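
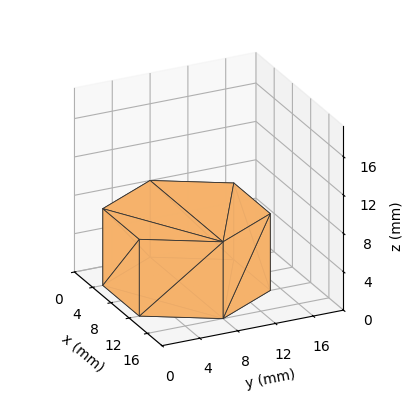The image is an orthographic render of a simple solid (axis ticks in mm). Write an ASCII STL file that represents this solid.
Reading the render: the shape is a regular 6-sided prism (a cylinder approximated with 6 flat sides), circumscribed radius ≈ 8 mm, height ≈ 8 mm (dimensions read to the nearest mm from the axis ticks). For the STL, each face is triangulated and given an outward normal.

solid part
  facet normal 0.0000 0.0000 -1.0000
    outer loop
      vertex 4.000 14.928 0.000
      vertex 12.000 14.928 0.000
      vertex 16.000 8.000 0.000
    endloop
  endfacet
  facet normal 0.0000 0.0000 -1.0000
    outer loop
      vertex 0.000 8.000 0.000
      vertex 4.000 14.928 0.000
      vertex 16.000 8.000 0.000
    endloop
  endfacet
  facet normal 0.0000 0.0000 -1.0000
    outer loop
      vertex 4.000 1.072 0.000
      vertex 0.000 8.000 0.000
      vertex 16.000 8.000 0.000
    endloop
  endfacet
  facet normal 0.0000 0.0000 -1.0000
    outer loop
      vertex 12.000 1.072 0.000
      vertex 4.000 1.072 0.000
      vertex 16.000 8.000 0.000
    endloop
  endfacet
  facet normal 0.0000 0.0000 1.0000
    outer loop
      vertex 16.000 8.000 8.000
      vertex 12.000 14.928 8.000
      vertex 4.000 14.928 8.000
    endloop
  endfacet
  facet normal 0.0000 0.0000 1.0000
    outer loop
      vertex 16.000 8.000 8.000
      vertex 4.000 14.928 8.000
      vertex 0.000 8.000 8.000
    endloop
  endfacet
  facet normal 0.0000 0.0000 1.0000
    outer loop
      vertex 16.000 8.000 8.000
      vertex 0.000 8.000 8.000
      vertex 4.000 1.072 8.000
    endloop
  endfacet
  facet normal 0.0000 0.0000 1.0000
    outer loop
      vertex 16.000 8.000 8.000
      vertex 4.000 1.072 8.000
      vertex 12.000 1.072 8.000
    endloop
  endfacet
  facet normal 0.8660 0.5000 0.0000
    outer loop
      vertex 16.000 8.000 0.000
      vertex 12.000 14.928 0.000
      vertex 12.000 14.928 8.000
    endloop
  endfacet
  facet normal 0.8660 0.5000 0.0000
    outer loop
      vertex 16.000 8.000 0.000
      vertex 12.000 14.928 8.000
      vertex 16.000 8.000 8.000
    endloop
  endfacet
  facet normal 0.0000 1.0000 0.0000
    outer loop
      vertex 12.000 14.928 0.000
      vertex 4.000 14.928 0.000
      vertex 4.000 14.928 8.000
    endloop
  endfacet
  facet normal 0.0000 1.0000 0.0000
    outer loop
      vertex 12.000 14.928 0.000
      vertex 4.000 14.928 8.000
      vertex 12.000 14.928 8.000
    endloop
  endfacet
  facet normal -0.8660 0.5000 0.0000
    outer loop
      vertex 4.000 14.928 0.000
      vertex 0.000 8.000 0.000
      vertex 0.000 8.000 8.000
    endloop
  endfacet
  facet normal -0.8660 0.5000 0.0000
    outer loop
      vertex 4.000 14.928 0.000
      vertex 0.000 8.000 8.000
      vertex 4.000 14.928 8.000
    endloop
  endfacet
  facet normal -0.8660 -0.5000 0.0000
    outer loop
      vertex 0.000 8.000 0.000
      vertex 4.000 1.072 0.000
      vertex 4.000 1.072 8.000
    endloop
  endfacet
  facet normal -0.8660 -0.5000 0.0000
    outer loop
      vertex 0.000 8.000 0.000
      vertex 4.000 1.072 8.000
      vertex 0.000 8.000 8.000
    endloop
  endfacet
  facet normal 0.0000 -1.0000 0.0000
    outer loop
      vertex 4.000 1.072 0.000
      vertex 12.000 1.072 0.000
      vertex 12.000 1.072 8.000
    endloop
  endfacet
  facet normal 0.0000 -1.0000 0.0000
    outer loop
      vertex 4.000 1.072 0.000
      vertex 12.000 1.072 8.000
      vertex 4.000 1.072 8.000
    endloop
  endfacet
  facet normal 0.8660 -0.5000 0.0000
    outer loop
      vertex 12.000 1.072 0.000
      vertex 16.000 8.000 0.000
      vertex 16.000 8.000 8.000
    endloop
  endfacet
  facet normal 0.8660 -0.5000 0.0000
    outer loop
      vertex 12.000 1.072 0.000
      vertex 16.000 8.000 8.000
      vertex 12.000 1.072 8.000
    endloop
  endfacet
endsolid part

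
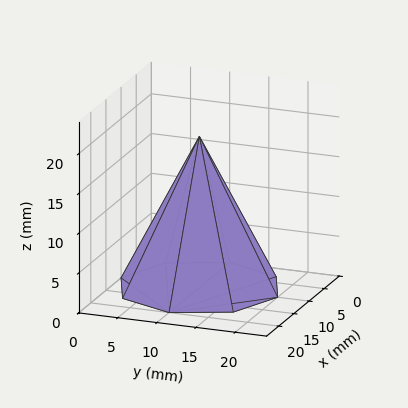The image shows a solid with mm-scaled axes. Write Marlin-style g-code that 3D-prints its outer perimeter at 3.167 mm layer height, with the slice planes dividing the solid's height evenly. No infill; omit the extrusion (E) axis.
Reading the render: the shape is a regular 8-sided pyramid, base circumscribed radius ≈ 10 mm, apex at z ≈ 19 mm (dimensions read to the nearest mm from the axis ticks). For the g-code, the solid's height is divided into equal slices at the stated Δz and each level perimeter traced with G1 moves after a G0 lift.

; perimeter-only toolpath
G21 ; units = mm
G90 ; absolute positioning
G28 ; home
; layer 1
G0 Z3.167
G0 X18.333 Y10.000
G1 X15.893 Y15.893
G1 X10.000 Y18.333
G1 X4.107 Y15.893
G1 X1.667 Y10.000
G1 X4.107 Y4.107
G1 X10.000 Y1.667
G1 X15.893 Y4.107
G1 X18.333 Y10.000
; layer 2
G0 Z6.333
G0 X16.667 Y10.000
G1 X14.714 Y14.714
G1 X10.000 Y16.667
G1 X5.286 Y14.714
G1 X3.333 Y10.000
G1 X5.286 Y5.286
G1 X10.000 Y3.333
G1 X14.714 Y5.286
G1 X16.667 Y10.000
; layer 3
G0 Z9.500
G0 X15.000 Y10.000
G1 X13.536 Y13.536
G1 X10.000 Y15.000
G1 X6.465 Y13.536
G1 X5.000 Y10.000
G1 X6.465 Y6.465
G1 X10.000 Y5.000
G1 X13.536 Y6.465
G1 X15.000 Y10.000
; layer 4
G0 Z12.667
G0 X13.333 Y10.000
G1 X12.357 Y12.357
G1 X10.000 Y13.333
G1 X7.643 Y12.357
G1 X6.667 Y10.000
G1 X7.643 Y7.643
G1 X10.000 Y6.667
G1 X12.357 Y7.643
G1 X13.333 Y10.000
; layer 5
G0 Z15.833
G0 X11.667 Y10.000
G1 X11.178 Y11.178
G1 X10.000 Y11.667
G1 X8.821 Y11.178
G1 X8.333 Y10.000
G1 X8.821 Y8.821
G1 X10.000 Y8.333
G1 X11.178 Y8.821
G1 X11.667 Y10.000
M2 ; end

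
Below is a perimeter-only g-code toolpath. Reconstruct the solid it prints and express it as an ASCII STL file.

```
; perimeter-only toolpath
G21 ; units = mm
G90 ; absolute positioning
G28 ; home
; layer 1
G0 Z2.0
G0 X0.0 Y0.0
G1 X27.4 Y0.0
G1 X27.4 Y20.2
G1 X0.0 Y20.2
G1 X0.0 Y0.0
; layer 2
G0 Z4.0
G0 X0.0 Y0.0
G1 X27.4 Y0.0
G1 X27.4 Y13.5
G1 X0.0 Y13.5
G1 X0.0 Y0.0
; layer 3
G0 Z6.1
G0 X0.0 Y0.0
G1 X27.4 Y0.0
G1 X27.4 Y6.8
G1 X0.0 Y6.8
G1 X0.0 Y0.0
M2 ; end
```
solid part
  facet normal 0.0000 0.0000 -1.0000
    outer loop
      vertex 27.4 27.0 0.0
      vertex 27.4 0.0 0.0
      vertex 0.0 0.0 0.0
    endloop
  endfacet
  facet normal 0.0000 0.0000 -1.0000
    outer loop
      vertex 0.0 27.0 0.0
      vertex 27.4 27.0 0.0
      vertex 0.0 0.0 0.0
    endloop
  endfacet
  facet normal 0.0000 -1.0000 0.0000
    outer loop
      vertex 0.0 0.0 0.0
      vertex 27.4 0.0 0.0
      vertex 27.4 0.0 8.1
    endloop
  endfacet
  facet normal 0.0000 -1.0000 0.0000
    outer loop
      vertex 0.0 0.0 0.0
      vertex 27.4 0.0 8.1
      vertex 0.0 0.0 8.1
    endloop
  endfacet
  facet normal 0.0000 0.2873 0.9578
    outer loop
      vertex 0.0 0.0 8.1
      vertex 27.4 0.0 8.1
      vertex 27.4 27.0 0.0
    endloop
  endfacet
  facet normal 0.0000 0.2873 0.9578
    outer loop
      vertex 0.0 0.0 8.1
      vertex 27.4 27.0 0.0
      vertex 0.0 27.0 0.0
    endloop
  endfacet
  facet normal -1.0000 0.0000 0.0000
    outer loop
      vertex 0.0 0.0 8.1
      vertex 0.0 27.0 0.0
      vertex 0.0 0.0 0.0
    endloop
  endfacet
  facet normal 1.0000 0.0000 0.0000
    outer loop
      vertex 27.4 0.0 0.0
      vertex 27.4 27.0 0.0
      vertex 27.4 0.0 8.1
    endloop
  endfacet
endsolid part

The G0 Z moves step by Δz≈2.0 mm. The G1 loops shrink linearly with z, so the solid tapers from its base footprint up to z≈8.1. Closing with a flat bottom cap and the tapered top and triangulating gives 8 facets — a wedge (ramp): 27.4 × 27 mm base, rising to 8.1 mm along the y=0 edge and sloping linearly to z=0 at y=27.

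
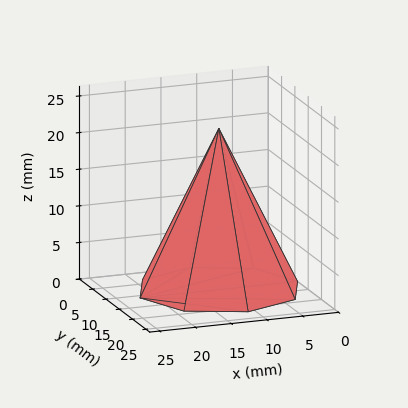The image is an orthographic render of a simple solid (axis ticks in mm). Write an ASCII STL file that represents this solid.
Reading the render: the shape is a regular 8-sided pyramid, base circumscribed radius ≈ 11 mm, apex at z ≈ 22 mm (dimensions read to the nearest mm from the axis ticks). For the STL, each face is triangulated and given an outward normal.

solid part
  facet normal 0.0000 0.0000 -1.0000
    outer loop
      vertex 11.000 22.000 0.000
      vertex 18.778 18.778 0.000
      vertex 22.000 11.000 0.000
    endloop
  endfacet
  facet normal 0.0000 0.0000 -1.0000
    outer loop
      vertex 3.222 18.778 0.000
      vertex 11.000 22.000 0.000
      vertex 22.000 11.000 0.000
    endloop
  endfacet
  facet normal 0.0000 0.0000 -1.0000
    outer loop
      vertex 0.000 11.000 0.000
      vertex 3.222 18.778 0.000
      vertex 22.000 11.000 0.000
    endloop
  endfacet
  facet normal 0.0000 0.0000 -1.0000
    outer loop
      vertex 3.222 3.222 0.000
      vertex 0.000 11.000 0.000
      vertex 22.000 11.000 0.000
    endloop
  endfacet
  facet normal 0.0000 0.0000 -1.0000
    outer loop
      vertex 11.000 0.000 0.000
      vertex 3.222 3.222 0.000
      vertex 22.000 11.000 0.000
    endloop
  endfacet
  facet normal 0.0000 0.0000 -1.0000
    outer loop
      vertex 18.778 3.222 0.000
      vertex 11.000 0.000 0.000
      vertex 22.000 11.000 0.000
    endloop
  endfacet
  facet normal 0.8387 0.3474 0.4194
    outer loop
      vertex 22.000 11.000 0.000
      vertex 18.778 18.778 0.000
      vertex 11.000 11.000 22.000
    endloop
  endfacet
  facet normal 0.3474 0.8387 0.4194
    outer loop
      vertex 18.778 18.778 0.000
      vertex 11.000 22.000 0.000
      vertex 11.000 11.000 22.000
    endloop
  endfacet
  facet normal -0.3474 0.8387 0.4194
    outer loop
      vertex 11.000 22.000 0.000
      vertex 3.222 18.778 0.000
      vertex 11.000 11.000 22.000
    endloop
  endfacet
  facet normal -0.8387 0.3474 0.4194
    outer loop
      vertex 3.222 18.778 0.000
      vertex 0.000 11.000 0.000
      vertex 11.000 11.000 22.000
    endloop
  endfacet
  facet normal -0.8387 -0.3474 0.4194
    outer loop
      vertex 0.000 11.000 0.000
      vertex 3.222 3.222 0.000
      vertex 11.000 11.000 22.000
    endloop
  endfacet
  facet normal -0.3474 -0.8387 0.4194
    outer loop
      vertex 3.222 3.222 0.000
      vertex 11.000 0.000 0.000
      vertex 11.000 11.000 22.000
    endloop
  endfacet
  facet normal 0.3474 -0.8387 0.4194
    outer loop
      vertex 11.000 0.000 0.000
      vertex 18.778 3.222 0.000
      vertex 11.000 11.000 22.000
    endloop
  endfacet
  facet normal 0.8387 -0.3474 0.4194
    outer loop
      vertex 18.778 3.222 0.000
      vertex 22.000 11.000 0.000
      vertex 11.000 11.000 22.000
    endloop
  endfacet
endsolid part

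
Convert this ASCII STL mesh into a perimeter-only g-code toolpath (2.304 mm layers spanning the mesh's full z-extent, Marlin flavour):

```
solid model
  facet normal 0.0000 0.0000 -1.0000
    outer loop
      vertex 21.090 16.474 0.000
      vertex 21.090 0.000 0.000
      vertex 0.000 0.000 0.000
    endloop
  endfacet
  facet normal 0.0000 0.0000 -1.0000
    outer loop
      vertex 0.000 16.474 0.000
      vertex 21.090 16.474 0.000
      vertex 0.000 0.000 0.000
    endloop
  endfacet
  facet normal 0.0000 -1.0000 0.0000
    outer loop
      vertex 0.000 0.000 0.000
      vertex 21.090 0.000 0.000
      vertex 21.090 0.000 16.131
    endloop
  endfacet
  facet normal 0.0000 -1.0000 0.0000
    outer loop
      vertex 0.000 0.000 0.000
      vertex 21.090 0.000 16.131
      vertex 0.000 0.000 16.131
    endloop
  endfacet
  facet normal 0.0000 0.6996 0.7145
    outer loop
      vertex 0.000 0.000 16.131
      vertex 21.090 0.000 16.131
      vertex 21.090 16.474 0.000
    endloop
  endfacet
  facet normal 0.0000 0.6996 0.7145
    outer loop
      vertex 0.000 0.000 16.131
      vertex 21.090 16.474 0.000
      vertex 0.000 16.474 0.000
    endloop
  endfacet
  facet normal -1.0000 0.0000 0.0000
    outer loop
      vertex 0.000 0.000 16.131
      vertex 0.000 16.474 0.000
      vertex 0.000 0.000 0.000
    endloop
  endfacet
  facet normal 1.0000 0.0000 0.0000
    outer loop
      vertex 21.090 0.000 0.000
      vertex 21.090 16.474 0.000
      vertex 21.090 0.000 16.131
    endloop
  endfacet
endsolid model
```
; perimeter-only toolpath
G21 ; units = mm
G90 ; absolute positioning
G28 ; home
; layer 1
G0 Z2.304
G0 X0.000 Y0.000
G1 X21.090 Y0.000
G1 X21.090 Y14.121
G1 X0.000 Y14.121
G1 X0.000 Y0.000
; layer 2
G0 Z4.609
G0 X0.000 Y0.000
G1 X21.090 Y0.000
G1 X21.090 Y11.767
G1 X0.000 Y11.767
G1 X0.000 Y0.000
; layer 3
G0 Z6.913
G0 X0.000 Y0.000
G1 X21.090 Y0.000
G1 X21.090 Y9.414
G1 X0.000 Y9.414
G1 X0.000 Y0.000
; layer 4
G0 Z9.218
G0 X0.000 Y0.000
G1 X21.090 Y0.000
G1 X21.090 Y7.060
G1 X0.000 Y7.060
G1 X0.000 Y0.000
; layer 5
G0 Z11.522
G0 X0.000 Y0.000
G1 X21.090 Y0.000
G1 X21.090 Y4.707
G1 X0.000 Y4.707
G1 X0.000 Y0.000
; layer 6
G0 Z13.827
G0 X0.000 Y0.000
G1 X21.090 Y0.000
G1 X21.090 Y2.353
G1 X0.000 Y2.353
G1 X0.000 Y0.000
M2 ; end

The solid is a wedge (ramp): 21.1 × 16.5 mm base, rising to 16.1 mm along the y=0 edge and sloping linearly to z=0 at y=16.5. Slicing at Δz = 2.304 mm — 7 equal slices spanning the solid's height, so layer i sits at z = i·h/7 — gives 6 non-empty perimeters. Each is a 4-segment closed polygon; G0 lifts to the layer z and rapids to the start vertex, then G1 traces the edges. The cross-section shrinks linearly with z (the slice at the apex is degenerate and omitted).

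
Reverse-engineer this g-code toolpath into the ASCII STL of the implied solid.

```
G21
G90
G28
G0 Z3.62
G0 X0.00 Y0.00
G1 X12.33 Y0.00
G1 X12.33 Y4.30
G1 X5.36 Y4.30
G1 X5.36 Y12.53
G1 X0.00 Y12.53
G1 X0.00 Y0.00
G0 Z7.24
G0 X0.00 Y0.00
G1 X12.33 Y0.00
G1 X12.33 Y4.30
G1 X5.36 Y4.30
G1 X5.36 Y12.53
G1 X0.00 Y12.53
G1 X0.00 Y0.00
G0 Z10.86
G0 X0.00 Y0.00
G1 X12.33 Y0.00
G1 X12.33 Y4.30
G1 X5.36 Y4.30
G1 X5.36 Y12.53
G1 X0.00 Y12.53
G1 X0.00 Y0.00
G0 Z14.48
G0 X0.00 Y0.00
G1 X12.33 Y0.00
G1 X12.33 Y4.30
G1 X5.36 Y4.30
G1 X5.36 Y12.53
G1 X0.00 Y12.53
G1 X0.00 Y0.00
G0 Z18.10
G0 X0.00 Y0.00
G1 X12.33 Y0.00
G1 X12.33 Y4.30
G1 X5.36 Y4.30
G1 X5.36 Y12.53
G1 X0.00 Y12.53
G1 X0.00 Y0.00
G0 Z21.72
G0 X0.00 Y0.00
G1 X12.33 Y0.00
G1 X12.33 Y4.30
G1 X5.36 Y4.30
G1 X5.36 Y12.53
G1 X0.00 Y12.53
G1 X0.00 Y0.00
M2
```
solid part
  facet normal 0.0000 0.0000 -1.0000
    outer loop
      vertex 12.33 4.30 0.00
      vertex 12.33 0.00 0.00
      vertex 0.00 0.00 0.00
    endloop
  endfacet
  facet normal 0.0000 0.0000 -1.0000
    outer loop
      vertex 5.36 4.30 0.00
      vertex 12.33 4.30 0.00
      vertex 0.00 0.00 0.00
    endloop
  endfacet
  facet normal 0.0000 0.0000 -1.0000
    outer loop
      vertex 5.36 12.53 0.00
      vertex 5.36 4.30 0.00
      vertex 0.00 0.00 0.00
    endloop
  endfacet
  facet normal 0.0000 0.0000 -1.0000
    outer loop
      vertex 0.00 12.53 0.00
      vertex 5.36 12.53 0.00
      vertex 0.00 0.00 0.00
    endloop
  endfacet
  facet normal 0.0000 0.0000 1.0000
    outer loop
      vertex 0.00 0.00 21.72
      vertex 12.33 0.00 21.72
      vertex 12.33 4.30 21.72
    endloop
  endfacet
  facet normal 0.0000 0.0000 1.0000
    outer loop
      vertex 0.00 0.00 21.72
      vertex 12.33 4.30 21.72
      vertex 5.36 4.30 21.72
    endloop
  endfacet
  facet normal 0.0000 0.0000 1.0000
    outer loop
      vertex 0.00 0.00 21.72
      vertex 5.36 4.30 21.72
      vertex 5.36 12.53 21.72
    endloop
  endfacet
  facet normal 0.0000 0.0000 1.0000
    outer loop
      vertex 0.00 0.00 21.72
      vertex 5.36 12.53 21.72
      vertex 0.00 12.53 21.72
    endloop
  endfacet
  facet normal 0.0000 -1.0000 0.0000
    outer loop
      vertex 0.00 0.00 0.00
      vertex 12.33 0.00 0.00
      vertex 12.33 0.00 21.72
    endloop
  endfacet
  facet normal 0.0000 -1.0000 0.0000
    outer loop
      vertex 0.00 0.00 0.00
      vertex 12.33 0.00 21.72
      vertex 0.00 0.00 21.72
    endloop
  endfacet
  facet normal 1.0000 0.0000 0.0000
    outer loop
      vertex 12.33 0.00 0.00
      vertex 12.33 4.30 0.00
      vertex 12.33 4.30 21.72
    endloop
  endfacet
  facet normal 1.0000 0.0000 0.0000
    outer loop
      vertex 12.33 0.00 0.00
      vertex 12.33 4.30 21.72
      vertex 12.33 0.00 21.72
    endloop
  endfacet
  facet normal 0.0000 1.0000 0.0000
    outer loop
      vertex 12.33 4.30 0.00
      vertex 5.36 4.30 0.00
      vertex 5.36 4.30 21.72
    endloop
  endfacet
  facet normal 0.0000 1.0000 0.0000
    outer loop
      vertex 12.33 4.30 0.00
      vertex 5.36 4.30 21.72
      vertex 12.33 4.30 21.72
    endloop
  endfacet
  facet normal 1.0000 0.0000 0.0000
    outer loop
      vertex 5.36 4.30 0.00
      vertex 5.36 12.53 0.00
      vertex 5.36 12.53 21.72
    endloop
  endfacet
  facet normal 1.0000 0.0000 0.0000
    outer loop
      vertex 5.36 4.30 0.00
      vertex 5.36 12.53 21.72
      vertex 5.36 4.30 21.72
    endloop
  endfacet
  facet normal 0.0000 1.0000 0.0000
    outer loop
      vertex 5.36 12.53 0.00
      vertex 0.00 12.53 0.00
      vertex 0.00 12.53 21.72
    endloop
  endfacet
  facet normal 0.0000 1.0000 0.0000
    outer loop
      vertex 5.36 12.53 0.00
      vertex 0.00 12.53 21.72
      vertex 5.36 12.53 21.72
    endloop
  endfacet
  facet normal -1.0000 0.0000 0.0000
    outer loop
      vertex 0.00 12.53 0.00
      vertex 0.00 0.00 0.00
      vertex 0.00 0.00 21.72
    endloop
  endfacet
  facet normal -1.0000 0.0000 0.0000
    outer loop
      vertex 0.00 12.53 0.00
      vertex 0.00 0.00 21.72
      vertex 0.00 12.53 21.72
    endloop
  endfacet
endsolid part

The G0 Z moves step by Δz≈3.62 mm. Every layer's G1 loop is the same polygon, so the solid is a straight extrusion of it from z=0 to z≈21.7. Closing with flat bottom and top caps and triangulating gives 20 facets — an L-shaped prism: outer 12.3 × 12.5 mm, arm thicknesses ≈ 4.3 mm (horizontal) and 5.36 mm (vertical), extruded 21.7 mm in z.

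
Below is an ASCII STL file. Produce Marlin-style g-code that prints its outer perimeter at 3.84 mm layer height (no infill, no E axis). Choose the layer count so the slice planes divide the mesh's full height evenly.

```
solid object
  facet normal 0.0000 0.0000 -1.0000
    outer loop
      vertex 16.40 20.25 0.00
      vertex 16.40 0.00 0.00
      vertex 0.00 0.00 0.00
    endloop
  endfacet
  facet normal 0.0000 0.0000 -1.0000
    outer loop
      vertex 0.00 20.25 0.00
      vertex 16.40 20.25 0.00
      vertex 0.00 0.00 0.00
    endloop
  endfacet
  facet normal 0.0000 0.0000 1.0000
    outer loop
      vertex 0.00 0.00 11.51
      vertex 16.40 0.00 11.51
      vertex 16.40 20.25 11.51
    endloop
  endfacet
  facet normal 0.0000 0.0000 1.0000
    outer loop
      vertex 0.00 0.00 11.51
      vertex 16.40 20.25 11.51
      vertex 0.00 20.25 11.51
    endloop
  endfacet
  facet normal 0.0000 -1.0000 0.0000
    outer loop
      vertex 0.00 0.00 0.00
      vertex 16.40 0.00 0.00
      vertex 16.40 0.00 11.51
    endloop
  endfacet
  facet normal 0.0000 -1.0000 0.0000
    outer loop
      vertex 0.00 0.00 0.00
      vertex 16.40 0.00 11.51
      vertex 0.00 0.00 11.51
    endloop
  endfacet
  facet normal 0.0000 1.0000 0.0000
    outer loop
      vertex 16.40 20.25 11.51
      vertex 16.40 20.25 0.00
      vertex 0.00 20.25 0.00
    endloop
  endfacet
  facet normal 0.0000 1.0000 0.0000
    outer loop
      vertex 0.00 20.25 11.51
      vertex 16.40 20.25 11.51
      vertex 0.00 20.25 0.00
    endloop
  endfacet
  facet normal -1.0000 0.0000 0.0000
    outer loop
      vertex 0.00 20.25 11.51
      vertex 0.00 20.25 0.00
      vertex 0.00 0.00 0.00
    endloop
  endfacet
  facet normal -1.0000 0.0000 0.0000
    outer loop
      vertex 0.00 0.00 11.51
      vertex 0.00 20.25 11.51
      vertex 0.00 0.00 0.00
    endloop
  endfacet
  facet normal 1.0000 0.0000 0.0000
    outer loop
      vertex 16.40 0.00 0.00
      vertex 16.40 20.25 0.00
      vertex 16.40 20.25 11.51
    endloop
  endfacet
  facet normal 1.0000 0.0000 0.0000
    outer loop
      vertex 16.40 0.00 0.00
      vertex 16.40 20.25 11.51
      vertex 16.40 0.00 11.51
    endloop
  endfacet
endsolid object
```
; perimeter-only toolpath
G21 ; units = mm
G90 ; absolute positioning
G28 ; home
; layer 1
G0 Z3.84
G0 X0.00 Y0.00
G1 X16.40 Y0.00
G1 X16.40 Y20.25
G1 X0.00 Y20.25
G1 X0.00 Y0.00
; layer 2
G0 Z7.67
G0 X0.00 Y0.00
G1 X16.40 Y0.00
G1 X16.40 Y20.25
G1 X0.00 Y20.25
G1 X0.00 Y0.00
; layer 3
G0 Z11.51
G0 X0.00 Y0.00
G1 X16.40 Y0.00
G1 X16.40 Y20.25
G1 X0.00 Y20.25
G1 X0.00 Y0.00
M2 ; end

The solid is a rectangular box, roughly 16.4 × 20.2 mm footprint and 11.5 mm tall. Slicing at Δz = 3.84 mm — 3 equal slices spanning the solid's height, so layer i sits at z = i·h/3 — gives 3 non-empty perimeters. Each is a 4-segment closed polygon; G0 lifts to the layer z and rapids to the start vertex, then G1 traces the edges.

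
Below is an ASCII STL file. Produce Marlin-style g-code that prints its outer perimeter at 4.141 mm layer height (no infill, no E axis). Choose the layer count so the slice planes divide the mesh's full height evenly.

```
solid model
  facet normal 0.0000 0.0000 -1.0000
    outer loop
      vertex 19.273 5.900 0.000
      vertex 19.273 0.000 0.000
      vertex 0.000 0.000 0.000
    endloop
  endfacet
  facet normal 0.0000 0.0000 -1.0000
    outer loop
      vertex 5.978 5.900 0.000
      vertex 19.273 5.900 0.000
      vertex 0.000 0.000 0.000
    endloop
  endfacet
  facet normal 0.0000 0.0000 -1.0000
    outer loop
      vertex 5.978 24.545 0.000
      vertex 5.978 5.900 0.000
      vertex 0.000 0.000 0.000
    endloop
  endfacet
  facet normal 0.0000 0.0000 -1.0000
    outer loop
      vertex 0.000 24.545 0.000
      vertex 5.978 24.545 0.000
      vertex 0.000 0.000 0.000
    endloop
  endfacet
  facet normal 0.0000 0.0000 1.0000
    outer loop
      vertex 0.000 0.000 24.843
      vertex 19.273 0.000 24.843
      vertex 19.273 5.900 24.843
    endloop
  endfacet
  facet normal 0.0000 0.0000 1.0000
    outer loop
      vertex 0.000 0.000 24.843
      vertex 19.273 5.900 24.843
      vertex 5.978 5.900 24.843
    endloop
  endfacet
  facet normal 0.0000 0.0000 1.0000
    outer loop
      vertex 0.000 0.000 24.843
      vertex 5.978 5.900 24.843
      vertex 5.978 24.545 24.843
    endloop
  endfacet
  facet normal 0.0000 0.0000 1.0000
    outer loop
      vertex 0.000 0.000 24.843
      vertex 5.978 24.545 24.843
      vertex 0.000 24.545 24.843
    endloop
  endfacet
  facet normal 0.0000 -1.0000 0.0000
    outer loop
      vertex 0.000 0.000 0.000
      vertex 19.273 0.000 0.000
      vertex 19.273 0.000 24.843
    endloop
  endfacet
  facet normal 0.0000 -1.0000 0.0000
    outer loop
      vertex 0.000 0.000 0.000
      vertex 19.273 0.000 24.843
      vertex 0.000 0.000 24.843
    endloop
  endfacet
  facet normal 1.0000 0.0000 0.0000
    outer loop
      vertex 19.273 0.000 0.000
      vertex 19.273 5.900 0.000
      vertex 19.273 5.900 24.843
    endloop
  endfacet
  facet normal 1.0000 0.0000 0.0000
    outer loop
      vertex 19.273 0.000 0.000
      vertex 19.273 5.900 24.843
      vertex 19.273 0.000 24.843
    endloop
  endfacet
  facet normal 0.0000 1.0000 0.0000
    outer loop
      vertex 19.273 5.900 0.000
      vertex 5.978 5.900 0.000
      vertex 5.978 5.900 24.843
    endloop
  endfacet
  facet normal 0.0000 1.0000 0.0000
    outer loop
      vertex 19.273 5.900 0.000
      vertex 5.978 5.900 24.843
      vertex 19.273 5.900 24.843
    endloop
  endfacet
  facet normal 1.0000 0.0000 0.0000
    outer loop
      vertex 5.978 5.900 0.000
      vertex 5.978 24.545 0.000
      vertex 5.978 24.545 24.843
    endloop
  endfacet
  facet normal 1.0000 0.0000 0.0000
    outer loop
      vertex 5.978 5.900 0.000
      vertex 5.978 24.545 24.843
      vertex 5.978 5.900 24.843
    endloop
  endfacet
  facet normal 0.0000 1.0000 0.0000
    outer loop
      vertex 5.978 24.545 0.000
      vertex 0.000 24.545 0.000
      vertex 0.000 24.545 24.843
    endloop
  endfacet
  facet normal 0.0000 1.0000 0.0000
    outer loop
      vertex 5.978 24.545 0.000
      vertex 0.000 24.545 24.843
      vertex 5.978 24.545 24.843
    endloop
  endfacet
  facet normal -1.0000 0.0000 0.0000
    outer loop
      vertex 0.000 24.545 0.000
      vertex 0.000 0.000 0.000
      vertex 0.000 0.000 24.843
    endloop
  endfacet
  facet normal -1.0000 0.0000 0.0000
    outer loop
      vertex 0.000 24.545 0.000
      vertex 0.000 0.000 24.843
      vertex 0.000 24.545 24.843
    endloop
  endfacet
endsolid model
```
; perimeter-only toolpath
G21 ; units = mm
G90 ; absolute positioning
G28 ; home
; layer 1
G0 Z4.141
G0 X0.000 Y0.000
G1 X19.273 Y0.000
G1 X19.273 Y5.900
G1 X5.978 Y5.900
G1 X5.978 Y24.545
G1 X0.000 Y24.545
G1 X0.000 Y0.000
; layer 2
G0 Z8.281
G0 X0.000 Y0.000
G1 X19.273 Y0.000
G1 X19.273 Y5.900
G1 X5.978 Y5.900
G1 X5.978 Y24.545
G1 X0.000 Y24.545
G1 X0.000 Y0.000
; layer 3
G0 Z12.422
G0 X0.000 Y0.000
G1 X19.273 Y0.000
G1 X19.273 Y5.900
G1 X5.978 Y5.900
G1 X5.978 Y24.545
G1 X0.000 Y24.545
G1 X0.000 Y0.000
; layer 4
G0 Z16.562
G0 X0.000 Y0.000
G1 X19.273 Y0.000
G1 X19.273 Y5.900
G1 X5.978 Y5.900
G1 X5.978 Y24.545
G1 X0.000 Y24.545
G1 X0.000 Y0.000
; layer 5
G0 Z20.703
G0 X0.000 Y0.000
G1 X19.273 Y0.000
G1 X19.273 Y5.900
G1 X5.978 Y5.900
G1 X5.978 Y24.545
G1 X0.000 Y24.545
G1 X0.000 Y0.000
; layer 6
G0 Z24.843
G0 X0.000 Y0.000
G1 X19.273 Y0.000
G1 X19.273 Y5.900
G1 X5.978 Y5.900
G1 X5.978 Y24.545
G1 X0.000 Y24.545
G1 X0.000 Y0.000
M2 ; end

The solid is an L-shaped prism: outer 19.3 × 24.5 mm, arm thicknesses ≈ 5.9 mm (horizontal) and 5.98 mm (vertical), extruded 24.8 mm in z. Slicing at Δz = 4.141 mm — 6 equal slices spanning the solid's height, so layer i sits at z = i·h/6 — gives 6 non-empty perimeters. Each is a 6-segment closed polygon; G0 lifts to the layer z and rapids to the start vertex, then G1 traces the edges.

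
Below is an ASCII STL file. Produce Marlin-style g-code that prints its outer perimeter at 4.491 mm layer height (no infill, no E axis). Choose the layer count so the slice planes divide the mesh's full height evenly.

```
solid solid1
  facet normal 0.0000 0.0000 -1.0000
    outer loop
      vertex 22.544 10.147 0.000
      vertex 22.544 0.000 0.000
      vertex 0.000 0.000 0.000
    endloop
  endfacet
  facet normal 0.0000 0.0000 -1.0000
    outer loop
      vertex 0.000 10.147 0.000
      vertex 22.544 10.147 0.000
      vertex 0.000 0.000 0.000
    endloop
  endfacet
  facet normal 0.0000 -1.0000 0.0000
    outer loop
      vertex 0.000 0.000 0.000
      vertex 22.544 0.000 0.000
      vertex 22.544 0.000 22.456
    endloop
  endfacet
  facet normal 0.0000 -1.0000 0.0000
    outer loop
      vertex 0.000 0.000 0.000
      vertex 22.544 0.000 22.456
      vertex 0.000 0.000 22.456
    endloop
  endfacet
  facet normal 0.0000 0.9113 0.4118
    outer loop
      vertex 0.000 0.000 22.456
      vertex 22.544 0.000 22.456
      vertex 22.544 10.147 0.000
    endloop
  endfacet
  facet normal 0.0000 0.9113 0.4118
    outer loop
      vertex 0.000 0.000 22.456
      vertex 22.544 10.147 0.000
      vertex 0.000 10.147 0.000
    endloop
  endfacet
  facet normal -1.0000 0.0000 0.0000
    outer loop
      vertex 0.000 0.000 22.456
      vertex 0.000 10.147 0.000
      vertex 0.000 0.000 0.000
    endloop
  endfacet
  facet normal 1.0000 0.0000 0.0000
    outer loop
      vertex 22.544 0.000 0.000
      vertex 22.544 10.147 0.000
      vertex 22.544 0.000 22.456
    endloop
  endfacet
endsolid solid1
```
; perimeter-only toolpath
G21 ; units = mm
G90 ; absolute positioning
G28 ; home
; layer 1
G0 Z4.491
G0 X0.000 Y0.000
G1 X22.544 Y0.000
G1 X22.544 Y8.118
G1 X0.000 Y8.118
G1 X0.000 Y0.000
; layer 2
G0 Z8.982
G0 X0.000 Y0.000
G1 X22.544 Y0.000
G1 X22.544 Y6.088
G1 X0.000 Y6.088
G1 X0.000 Y0.000
; layer 3
G0 Z13.474
G0 X0.000 Y0.000
G1 X22.544 Y0.000
G1 X22.544 Y4.059
G1 X0.000 Y4.059
G1 X0.000 Y0.000
; layer 4
G0 Z17.965
G0 X0.000 Y0.000
G1 X22.544 Y0.000
G1 X22.544 Y2.029
G1 X0.000 Y2.029
G1 X0.000 Y0.000
M2 ; end

The solid is a wedge (ramp): 22.5 × 10.1 mm base, rising to 22.5 mm along the y=0 edge and sloping linearly to z=0 at y=10.1. Slicing at Δz = 4.491 mm — 5 equal slices spanning the solid's height, so layer i sits at z = i·h/5 — gives 4 non-empty perimeters. Each is a 4-segment closed polygon; G0 lifts to the layer z and rapids to the start vertex, then G1 traces the edges. The cross-section shrinks linearly with z (the slice at the apex is degenerate and omitted).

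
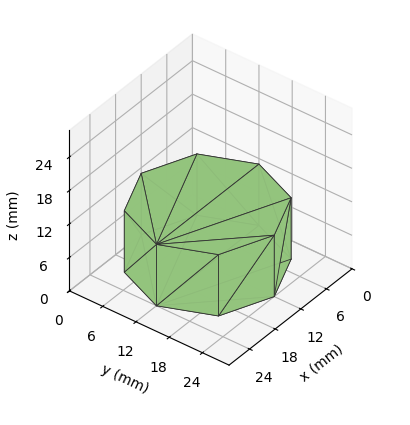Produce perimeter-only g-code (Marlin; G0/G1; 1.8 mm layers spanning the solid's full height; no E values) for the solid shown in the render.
Reading the render: the shape is a regular 8-sided prism (a cylinder approximated with 8 flat sides), circumscribed radius ≈ 12 mm, height ≈ 11 mm (dimensions read to the nearest mm from the axis ticks). For the g-code, the solid's height is divided into equal slices at the stated Δz and each level perimeter traced with G1 moves after a G0 lift.

; perimeter-only toolpath
G21 ; units = mm
G90 ; absolute positioning
G28 ; home
; layer 1
G0 Z1.8
G0 X24.0 Y12.0
G1 X20.5 Y20.5
G1 X12.0 Y24.0
G1 X3.5 Y20.5
G1 X0.0 Y12.0
G1 X3.5 Y3.5
G1 X12.0 Y0.0
G1 X20.5 Y3.5
G1 X24.0 Y12.0
; layer 2
G0 Z3.7
G0 X24.0 Y12.0
G1 X20.5 Y20.5
G1 X12.0 Y24.0
G1 X3.5 Y20.5
G1 X0.0 Y12.0
G1 X3.5 Y3.5
G1 X12.0 Y0.0
G1 X20.5 Y3.5
G1 X24.0 Y12.0
; layer 3
G0 Z5.5
G0 X24.0 Y12.0
G1 X20.5 Y20.5
G1 X12.0 Y24.0
G1 X3.5 Y20.5
G1 X0.0 Y12.0
G1 X3.5 Y3.5
G1 X12.0 Y0.0
G1 X20.5 Y3.5
G1 X24.0 Y12.0
; layer 4
G0 Z7.3
G0 X24.0 Y12.0
G1 X20.5 Y20.5
G1 X12.0 Y24.0
G1 X3.5 Y20.5
G1 X0.0 Y12.0
G1 X3.5 Y3.5
G1 X12.0 Y0.0
G1 X20.5 Y3.5
G1 X24.0 Y12.0
; layer 5
G0 Z9.2
G0 X24.0 Y12.0
G1 X20.5 Y20.5
G1 X12.0 Y24.0
G1 X3.5 Y20.5
G1 X0.0 Y12.0
G1 X3.5 Y3.5
G1 X12.0 Y0.0
G1 X20.5 Y3.5
G1 X24.0 Y12.0
; layer 6
G0 Z11.0
G0 X24.0 Y12.0
G1 X20.5 Y20.5
G1 X12.0 Y24.0
G1 X3.5 Y20.5
G1 X0.0 Y12.0
G1 X3.5 Y3.5
G1 X12.0 Y0.0
G1 X20.5 Y3.5
G1 X24.0 Y12.0
M2 ; end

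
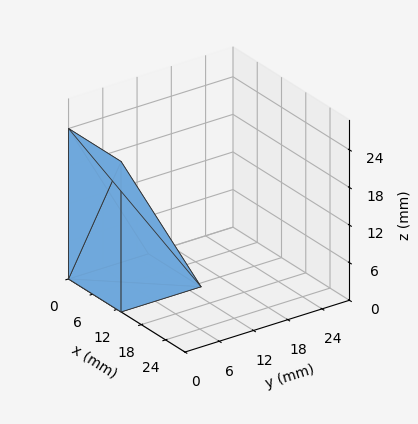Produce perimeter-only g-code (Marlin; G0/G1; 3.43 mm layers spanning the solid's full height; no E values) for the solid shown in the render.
Reading the render: the shape is a wedge (ramp): 13 × 14 mm base, rising to 24 mm along the y=0 edge and sloping linearly to z=0 at y=14 (dimensions read to the nearest mm from the axis ticks). For the g-code, the solid's height is divided into equal slices at the stated Δz and each level perimeter traced with G1 moves after a G0 lift.

; perimeter-only toolpath
G21 ; units = mm
G90 ; absolute positioning
G28 ; home
; layer 1
G0 Z3.43
G0 X0.00 Y0.00
G1 X13.00 Y0.00
G1 X13.00 Y12.00
G1 X0.00 Y12.00
G1 X0.00 Y0.00
; layer 2
G0 Z6.86
G0 X0.00 Y0.00
G1 X13.00 Y0.00
G1 X13.00 Y10.00
G1 X0.00 Y10.00
G1 X0.00 Y0.00
; layer 3
G0 Z10.29
G0 X0.00 Y0.00
G1 X13.00 Y0.00
G1 X13.00 Y8.00
G1 X0.00 Y8.00
G1 X0.00 Y0.00
; layer 4
G0 Z13.71
G0 X0.00 Y0.00
G1 X13.00 Y0.00
G1 X13.00 Y6.00
G1 X0.00 Y6.00
G1 X0.00 Y0.00
; layer 5
G0 Z17.14
G0 X0.00 Y0.00
G1 X13.00 Y0.00
G1 X13.00 Y4.00
G1 X0.00 Y4.00
G1 X0.00 Y0.00
; layer 6
G0 Z20.57
G0 X0.00 Y0.00
G1 X13.00 Y0.00
G1 X13.00 Y2.00
G1 X0.00 Y2.00
G1 X0.00 Y0.00
M2 ; end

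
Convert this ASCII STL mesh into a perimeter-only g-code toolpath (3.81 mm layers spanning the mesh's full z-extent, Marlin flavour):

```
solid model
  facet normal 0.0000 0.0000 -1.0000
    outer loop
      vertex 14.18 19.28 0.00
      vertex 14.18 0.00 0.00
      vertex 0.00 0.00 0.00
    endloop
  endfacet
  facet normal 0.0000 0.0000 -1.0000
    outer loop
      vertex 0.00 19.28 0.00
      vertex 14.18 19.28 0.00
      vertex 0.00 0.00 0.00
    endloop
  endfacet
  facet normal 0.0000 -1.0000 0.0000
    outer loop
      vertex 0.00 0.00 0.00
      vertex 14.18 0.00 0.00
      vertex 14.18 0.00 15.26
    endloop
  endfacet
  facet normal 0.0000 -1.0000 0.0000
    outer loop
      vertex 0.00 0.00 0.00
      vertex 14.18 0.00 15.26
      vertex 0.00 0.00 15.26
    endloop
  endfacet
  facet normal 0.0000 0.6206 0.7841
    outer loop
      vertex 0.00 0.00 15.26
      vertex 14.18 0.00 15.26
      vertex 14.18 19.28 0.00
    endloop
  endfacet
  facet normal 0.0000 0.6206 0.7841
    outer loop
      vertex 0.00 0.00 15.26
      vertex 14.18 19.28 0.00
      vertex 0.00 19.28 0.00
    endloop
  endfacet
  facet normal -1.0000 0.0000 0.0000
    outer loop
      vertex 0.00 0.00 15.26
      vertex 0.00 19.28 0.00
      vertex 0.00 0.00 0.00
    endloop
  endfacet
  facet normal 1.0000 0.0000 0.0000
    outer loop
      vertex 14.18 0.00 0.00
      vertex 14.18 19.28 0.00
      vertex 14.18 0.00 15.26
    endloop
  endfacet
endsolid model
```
; perimeter-only toolpath
G21 ; units = mm
G90 ; absolute positioning
G28 ; home
; layer 1
G0 Z3.81
G0 X0.00 Y0.00
G1 X14.18 Y0.00
G1 X14.18 Y14.46
G1 X0.00 Y14.46
G1 X0.00 Y0.00
; layer 2
G0 Z7.63
G0 X0.00 Y0.00
G1 X14.18 Y0.00
G1 X14.18 Y9.64
G1 X0.00 Y9.64
G1 X0.00 Y0.00
; layer 3
G0 Z11.45
G0 X0.00 Y0.00
G1 X14.18 Y0.00
G1 X14.18 Y4.82
G1 X0.00 Y4.82
G1 X0.00 Y0.00
M2 ; end

The solid is a wedge (ramp): 14.2 × 19.3 mm base, rising to 15.3 mm along the y=0 edge and sloping linearly to z=0 at y=19.3. Slicing at Δz = 3.81 mm — 4 equal slices spanning the solid's height, so layer i sits at z = i·h/4 — gives 3 non-empty perimeters. Each is a 4-segment closed polygon; G0 lifts to the layer z and rapids to the start vertex, then G1 traces the edges. The cross-section shrinks linearly with z (the slice at the apex is degenerate and omitted).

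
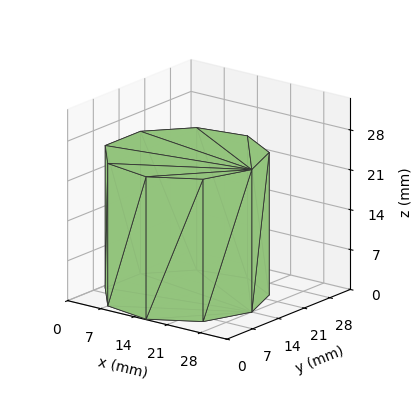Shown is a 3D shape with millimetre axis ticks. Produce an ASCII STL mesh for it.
Reading the render: the shape is a regular 9-sided prism (a cylinder approximated with 9 flat sides), circumscribed radius ≈ 14 mm, height ≈ 25 mm (dimensions read to the nearest mm from the axis ticks). For the STL, each face is triangulated and given an outward normal.

solid part
  facet normal 0.0000 0.0000 -1.0000
    outer loop
      vertex 16.4 27.8 0.0
      vertex 24.7 23.0 0.0
      vertex 28.0 14.0 0.0
    endloop
  endfacet
  facet normal 0.0000 0.0000 -1.0000
    outer loop
      vertex 7.0 26.1 0.0
      vertex 16.4 27.8 0.0
      vertex 28.0 14.0 0.0
    endloop
  endfacet
  facet normal 0.0000 0.0000 -1.0000
    outer loop
      vertex 0.8 18.8 0.0
      vertex 7.0 26.1 0.0
      vertex 28.0 14.0 0.0
    endloop
  endfacet
  facet normal 0.0000 0.0000 -1.0000
    outer loop
      vertex 0.8 9.2 0.0
      vertex 0.8 18.8 0.0
      vertex 28.0 14.0 0.0
    endloop
  endfacet
  facet normal 0.0000 0.0000 -1.0000
    outer loop
      vertex 7.0 1.9 0.0
      vertex 0.8 9.2 0.0
      vertex 28.0 14.0 0.0
    endloop
  endfacet
  facet normal 0.0000 0.0000 -1.0000
    outer loop
      vertex 16.4 0.2 0.0
      vertex 7.0 1.9 0.0
      vertex 28.0 14.0 0.0
    endloop
  endfacet
  facet normal 0.0000 0.0000 -1.0000
    outer loop
      vertex 24.7 5.0 0.0
      vertex 16.4 0.2 0.0
      vertex 28.0 14.0 0.0
    endloop
  endfacet
  facet normal 0.0000 0.0000 1.0000
    outer loop
      vertex 28.0 14.0 25.0
      vertex 24.7 23.0 25.0
      vertex 16.4 27.8 25.0
    endloop
  endfacet
  facet normal 0.0000 0.0000 1.0000
    outer loop
      vertex 28.0 14.0 25.0
      vertex 16.4 27.8 25.0
      vertex 7.0 26.1 25.0
    endloop
  endfacet
  facet normal 0.0000 0.0000 1.0000
    outer loop
      vertex 28.0 14.0 25.0
      vertex 7.0 26.1 25.0
      vertex 0.8 18.8 25.0
    endloop
  endfacet
  facet normal 0.0000 0.0000 1.0000
    outer loop
      vertex 28.0 14.0 25.0
      vertex 0.8 18.8 25.0
      vertex 0.8 9.2 25.0
    endloop
  endfacet
  facet normal 0.0000 0.0000 1.0000
    outer loop
      vertex 28.0 14.0 25.0
      vertex 0.8 9.2 25.0
      vertex 7.0 1.9 25.0
    endloop
  endfacet
  facet normal 0.0000 0.0000 1.0000
    outer loop
      vertex 28.0 14.0 25.0
      vertex 7.0 1.9 25.0
      vertex 16.4 0.2 25.0
    endloop
  endfacet
  facet normal 0.0000 0.0000 1.0000
    outer loop
      vertex 28.0 14.0 25.0
      vertex 16.4 0.2 25.0
      vertex 24.7 5.0 25.0
    endloop
  endfacet
  facet normal 0.9389 0.3443 0.0000
    outer loop
      vertex 28.0 14.0 0.0
      vertex 24.7 23.0 0.0
      vertex 24.7 23.0 25.0
    endloop
  endfacet
  facet normal 0.9389 0.3443 0.0000
    outer loop
      vertex 28.0 14.0 0.0
      vertex 24.7 23.0 25.0
      vertex 28.0 14.0 25.0
    endloop
  endfacet
  facet normal 0.5006 0.8657 0.0000
    outer loop
      vertex 24.7 23.0 0.0
      vertex 16.4 27.8 0.0
      vertex 16.4 27.8 25.0
    endloop
  endfacet
  facet normal 0.5006 0.8657 0.0000
    outer loop
      vertex 24.7 23.0 0.0
      vertex 16.4 27.8 25.0
      vertex 24.7 23.0 25.0
    endloop
  endfacet
  facet normal -0.1780 0.9840 0.0000
    outer loop
      vertex 16.4 27.8 0.0
      vertex 7.0 26.1 0.0
      vertex 7.0 26.1 25.0
    endloop
  endfacet
  facet normal -0.1780 0.9840 0.0000
    outer loop
      vertex 16.4 27.8 0.0
      vertex 7.0 26.1 25.0
      vertex 16.4 27.8 25.0
    endloop
  endfacet
  facet normal -0.7622 0.6473 0.0000
    outer loop
      vertex 7.0 26.1 0.0
      vertex 0.8 18.8 0.0
      vertex 0.8 18.8 25.0
    endloop
  endfacet
  facet normal -0.7622 0.6473 0.0000
    outer loop
      vertex 7.0 26.1 0.0
      vertex 0.8 18.8 25.0
      vertex 7.0 26.1 25.0
    endloop
  endfacet
  facet normal -1.0000 0.0000 0.0000
    outer loop
      vertex 0.8 18.8 0.0
      vertex 0.8 9.2 0.0
      vertex 0.8 9.2 25.0
    endloop
  endfacet
  facet normal -1.0000 0.0000 0.0000
    outer loop
      vertex 0.8 18.8 0.0
      vertex 0.8 9.2 25.0
      vertex 0.8 18.8 25.0
    endloop
  endfacet
  facet normal -0.7622 -0.6473 0.0000
    outer loop
      vertex 0.8 9.2 0.0
      vertex 7.0 1.9 0.0
      vertex 7.0 1.9 25.0
    endloop
  endfacet
  facet normal -0.7622 -0.6473 0.0000
    outer loop
      vertex 0.8 9.2 0.0
      vertex 7.0 1.9 25.0
      vertex 0.8 9.2 25.0
    endloop
  endfacet
  facet normal -0.1780 -0.9840 0.0000
    outer loop
      vertex 7.0 1.9 0.0
      vertex 16.4 0.2 0.0
      vertex 16.4 0.2 25.0
    endloop
  endfacet
  facet normal -0.1780 -0.9840 0.0000
    outer loop
      vertex 7.0 1.9 0.0
      vertex 16.4 0.2 25.0
      vertex 7.0 1.9 25.0
    endloop
  endfacet
  facet normal 0.5006 -0.8657 0.0000
    outer loop
      vertex 16.4 0.2 0.0
      vertex 24.7 5.0 0.0
      vertex 24.7 5.0 25.0
    endloop
  endfacet
  facet normal 0.5006 -0.8657 0.0000
    outer loop
      vertex 16.4 0.2 0.0
      vertex 24.7 5.0 25.0
      vertex 16.4 0.2 25.0
    endloop
  endfacet
  facet normal 0.9389 -0.3443 0.0000
    outer loop
      vertex 24.7 5.0 0.0
      vertex 28.0 14.0 0.0
      vertex 28.0 14.0 25.0
    endloop
  endfacet
  facet normal 0.9389 -0.3443 0.0000
    outer loop
      vertex 24.7 5.0 0.0
      vertex 28.0 14.0 25.0
      vertex 24.7 5.0 25.0
    endloop
  endfacet
endsolid part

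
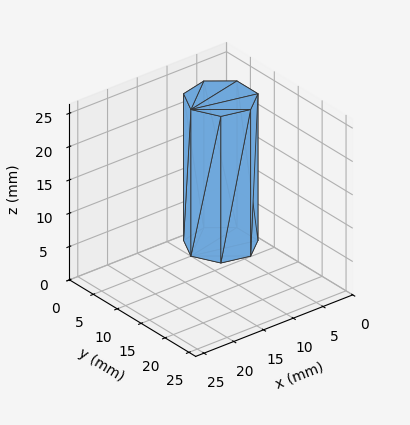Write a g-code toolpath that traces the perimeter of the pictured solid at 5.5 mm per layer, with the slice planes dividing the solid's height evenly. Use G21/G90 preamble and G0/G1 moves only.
Reading the render: the shape is a regular 7-sided prism (a cylinder approximated with 7 flat sides), circumscribed radius ≈ 5 mm, height ≈ 22 mm (dimensions read to the nearest mm from the axis ticks). For the g-code, the solid's height is divided into equal slices at the stated Δz and each level perimeter traced with G1 moves after a G0 lift.

; perimeter-only toolpath
G21 ; units = mm
G90 ; absolute positioning
G28 ; home
; layer 1
G0 Z5.5
G0 X10.0 Y5.0
G1 X8.1 Y8.9
G1 X3.9 Y9.9
G1 X0.5 Y7.2
G1 X0.5 Y2.8
G1 X3.9 Y0.1
G1 X8.1 Y1.1
G1 X10.0 Y5.0
; layer 2
G0 Z11.0
G0 X10.0 Y5.0
G1 X8.1 Y8.9
G1 X3.9 Y9.9
G1 X0.5 Y7.2
G1 X0.5 Y2.8
G1 X3.9 Y0.1
G1 X8.1 Y1.1
G1 X10.0 Y5.0
; layer 3
G0 Z16.5
G0 X10.0 Y5.0
G1 X8.1 Y8.9
G1 X3.9 Y9.9
G1 X0.5 Y7.2
G1 X0.5 Y2.8
G1 X3.9 Y0.1
G1 X8.1 Y1.1
G1 X10.0 Y5.0
; layer 4
G0 Z22.0
G0 X10.0 Y5.0
G1 X8.1 Y8.9
G1 X3.9 Y9.9
G1 X0.5 Y7.2
G1 X0.5 Y2.8
G1 X3.9 Y0.1
G1 X8.1 Y1.1
G1 X10.0 Y5.0
M2 ; end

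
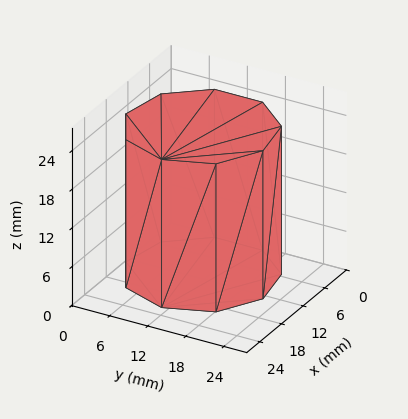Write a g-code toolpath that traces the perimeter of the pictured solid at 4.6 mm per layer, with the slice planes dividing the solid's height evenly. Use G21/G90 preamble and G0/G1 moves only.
Reading the render: the shape is a regular 9-sided prism (a cylinder approximated with 9 flat sides), circumscribed radius ≈ 11 mm, height ≈ 23 mm (dimensions read to the nearest mm from the axis ticks). For the g-code, the solid's height is divided into equal slices at the stated Δz and each level perimeter traced with G1 moves after a G0 lift.

; perimeter-only toolpath
G21 ; units = mm
G90 ; absolute positioning
G28 ; home
; layer 1
G0 Z4.6
G0 X22.0 Y11.0
G1 X19.4 Y18.1
G1 X12.9 Y21.8
G1 X5.5 Y20.5
G1 X0.7 Y14.8
G1 X0.7 Y7.2
G1 X5.5 Y1.5
G1 X12.9 Y0.2
G1 X19.4 Y3.9
G1 X22.0 Y11.0
; layer 2
G0 Z9.2
G0 X22.0 Y11.0
G1 X19.4 Y18.1
G1 X12.9 Y21.8
G1 X5.5 Y20.5
G1 X0.7 Y14.8
G1 X0.7 Y7.2
G1 X5.5 Y1.5
G1 X12.9 Y0.2
G1 X19.4 Y3.9
G1 X22.0 Y11.0
; layer 3
G0 Z13.8
G0 X22.0 Y11.0
G1 X19.4 Y18.1
G1 X12.9 Y21.8
G1 X5.5 Y20.5
G1 X0.7 Y14.8
G1 X0.7 Y7.2
G1 X5.5 Y1.5
G1 X12.9 Y0.2
G1 X19.4 Y3.9
G1 X22.0 Y11.0
; layer 4
G0 Z18.4
G0 X22.0 Y11.0
G1 X19.4 Y18.1
G1 X12.9 Y21.8
G1 X5.5 Y20.5
G1 X0.7 Y14.8
G1 X0.7 Y7.2
G1 X5.5 Y1.5
G1 X12.9 Y0.2
G1 X19.4 Y3.9
G1 X22.0 Y11.0
; layer 5
G0 Z23.0
G0 X22.0 Y11.0
G1 X19.4 Y18.1
G1 X12.9 Y21.8
G1 X5.5 Y20.5
G1 X0.7 Y14.8
G1 X0.7 Y7.2
G1 X5.5 Y1.5
G1 X12.9 Y0.2
G1 X19.4 Y3.9
G1 X22.0 Y11.0
M2 ; end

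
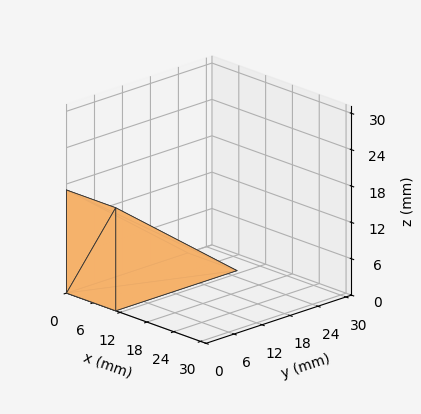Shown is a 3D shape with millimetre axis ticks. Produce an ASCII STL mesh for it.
Reading the render: the shape is a wedge (ramp): 11 × 26 mm base, rising to 17 mm along the y=0 edge and sloping linearly to z=0 at y=26 (dimensions read to the nearest mm from the axis ticks). For the STL, each face is triangulated and given an outward normal.

solid part
  facet normal 0.0000 0.0000 -1.0000
    outer loop
      vertex 11.00 26.00 0.00
      vertex 11.00 0.00 0.00
      vertex 0.00 0.00 0.00
    endloop
  endfacet
  facet normal 0.0000 0.0000 -1.0000
    outer loop
      vertex 0.00 26.00 0.00
      vertex 11.00 26.00 0.00
      vertex 0.00 0.00 0.00
    endloop
  endfacet
  facet normal 0.0000 -1.0000 0.0000
    outer loop
      vertex 0.00 0.00 0.00
      vertex 11.00 0.00 0.00
      vertex 11.00 0.00 17.00
    endloop
  endfacet
  facet normal 0.0000 -1.0000 0.0000
    outer loop
      vertex 0.00 0.00 0.00
      vertex 11.00 0.00 17.00
      vertex 0.00 0.00 17.00
    endloop
  endfacet
  facet normal 0.0000 0.5472 0.8370
    outer loop
      vertex 0.00 0.00 17.00
      vertex 11.00 0.00 17.00
      vertex 11.00 26.00 0.00
    endloop
  endfacet
  facet normal 0.0000 0.5472 0.8370
    outer loop
      vertex 0.00 0.00 17.00
      vertex 11.00 26.00 0.00
      vertex 0.00 26.00 0.00
    endloop
  endfacet
  facet normal -1.0000 0.0000 0.0000
    outer loop
      vertex 0.00 0.00 17.00
      vertex 0.00 26.00 0.00
      vertex 0.00 0.00 0.00
    endloop
  endfacet
  facet normal 1.0000 0.0000 0.0000
    outer loop
      vertex 11.00 0.00 0.00
      vertex 11.00 26.00 0.00
      vertex 11.00 0.00 17.00
    endloop
  endfacet
endsolid part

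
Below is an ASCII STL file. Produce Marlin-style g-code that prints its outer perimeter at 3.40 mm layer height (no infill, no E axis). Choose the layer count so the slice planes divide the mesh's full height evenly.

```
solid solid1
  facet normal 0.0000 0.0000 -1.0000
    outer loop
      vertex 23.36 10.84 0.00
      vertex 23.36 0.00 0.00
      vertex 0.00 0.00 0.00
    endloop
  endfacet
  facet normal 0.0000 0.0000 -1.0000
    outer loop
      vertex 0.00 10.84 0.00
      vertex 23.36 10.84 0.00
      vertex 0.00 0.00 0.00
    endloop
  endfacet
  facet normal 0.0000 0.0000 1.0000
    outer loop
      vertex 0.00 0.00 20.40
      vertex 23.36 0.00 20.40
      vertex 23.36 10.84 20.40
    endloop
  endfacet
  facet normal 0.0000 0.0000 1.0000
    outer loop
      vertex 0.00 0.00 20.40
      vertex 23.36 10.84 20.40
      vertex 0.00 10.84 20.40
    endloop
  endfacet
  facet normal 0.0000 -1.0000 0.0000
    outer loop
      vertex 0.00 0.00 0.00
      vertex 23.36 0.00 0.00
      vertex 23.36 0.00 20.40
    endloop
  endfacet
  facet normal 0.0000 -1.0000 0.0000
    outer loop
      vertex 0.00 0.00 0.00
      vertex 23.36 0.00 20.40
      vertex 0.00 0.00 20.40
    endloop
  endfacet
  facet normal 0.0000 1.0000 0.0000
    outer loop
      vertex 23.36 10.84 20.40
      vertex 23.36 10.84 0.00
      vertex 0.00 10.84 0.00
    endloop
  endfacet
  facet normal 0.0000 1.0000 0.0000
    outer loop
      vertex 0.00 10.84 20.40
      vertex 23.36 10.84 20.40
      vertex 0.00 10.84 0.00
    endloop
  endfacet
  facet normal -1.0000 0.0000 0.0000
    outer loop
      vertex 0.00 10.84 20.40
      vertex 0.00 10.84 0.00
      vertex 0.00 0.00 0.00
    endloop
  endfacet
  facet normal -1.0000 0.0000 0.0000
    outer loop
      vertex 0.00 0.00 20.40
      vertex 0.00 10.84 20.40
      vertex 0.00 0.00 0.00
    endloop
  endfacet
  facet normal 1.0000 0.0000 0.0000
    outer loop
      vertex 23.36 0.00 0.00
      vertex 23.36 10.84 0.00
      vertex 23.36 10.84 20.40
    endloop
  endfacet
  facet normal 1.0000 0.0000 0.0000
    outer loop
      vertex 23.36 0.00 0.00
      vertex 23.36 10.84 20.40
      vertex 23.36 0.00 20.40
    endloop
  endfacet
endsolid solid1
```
; perimeter-only toolpath
G21 ; units = mm
G90 ; absolute positioning
G28 ; home
; layer 1
G0 Z3.40
G0 X0.00 Y0.00
G1 X23.36 Y0.00
G1 X23.36 Y10.84
G1 X0.00 Y10.84
G1 X0.00 Y0.00
; layer 2
G0 Z6.80
G0 X0.00 Y0.00
G1 X23.36 Y0.00
G1 X23.36 Y10.84
G1 X0.00 Y10.84
G1 X0.00 Y0.00
; layer 3
G0 Z10.20
G0 X0.00 Y0.00
G1 X23.36 Y0.00
G1 X23.36 Y10.84
G1 X0.00 Y10.84
G1 X0.00 Y0.00
; layer 4
G0 Z13.60
G0 X0.00 Y0.00
G1 X23.36 Y0.00
G1 X23.36 Y10.84
G1 X0.00 Y10.84
G1 X0.00 Y0.00
; layer 5
G0 Z17.00
G0 X0.00 Y0.00
G1 X23.36 Y0.00
G1 X23.36 Y10.84
G1 X0.00 Y10.84
G1 X0.00 Y0.00
; layer 6
G0 Z20.40
G0 X0.00 Y0.00
G1 X23.36 Y0.00
G1 X23.36 Y10.84
G1 X0.00 Y10.84
G1 X0.00 Y0.00
M2 ; end

The solid is a rectangular box, roughly 23.4 × 10.8 mm footprint and 20.4 mm tall. Slicing at Δz = 3.40 mm — 6 equal slices spanning the solid's height, so layer i sits at z = i·h/6 — gives 6 non-empty perimeters. Each is a 4-segment closed polygon; G0 lifts to the layer z and rapids to the start vertex, then G1 traces the edges.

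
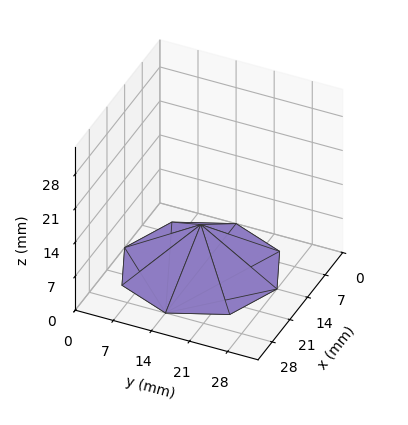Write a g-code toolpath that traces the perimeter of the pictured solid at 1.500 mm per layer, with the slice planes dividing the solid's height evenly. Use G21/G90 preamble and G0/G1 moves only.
Reading the render: the shape is a regular 8-sided pyramid, base circumscribed radius ≈ 14 mm, apex at z ≈ 9 mm (dimensions read to the nearest mm from the axis ticks). For the g-code, the solid's height is divided into equal slices at the stated Δz and each level perimeter traced with G1 moves after a G0 lift.

; perimeter-only toolpath
G21 ; units = mm
G90 ; absolute positioning
G28 ; home
; layer 1
G0 Z1.500
G0 X25.667 Y14.000
G1 X22.249 Y22.249
G1 X14.000 Y25.667
G1 X5.751 Y22.249
G1 X2.333 Y14.000
G1 X5.751 Y5.751
G1 X14.000 Y2.333
G1 X22.249 Y5.751
G1 X25.667 Y14.000
; layer 2
G0 Z3.000
G0 X23.333 Y14.000
G1 X20.599 Y20.599
G1 X14.000 Y23.333
G1 X7.401 Y20.599
G1 X4.667 Y14.000
G1 X7.401 Y7.401
G1 X14.000 Y4.667
G1 X20.599 Y7.401
G1 X23.333 Y14.000
; layer 3
G0 Z4.500
G0 X21.000 Y14.000
G1 X18.950 Y18.950
G1 X14.000 Y21.000
G1 X9.050 Y18.950
G1 X7.000 Y14.000
G1 X9.050 Y9.050
G1 X14.000 Y7.000
G1 X18.950 Y9.050
G1 X21.000 Y14.000
; layer 4
G0 Z6.000
G0 X18.667 Y14.000
G1 X17.300 Y17.300
G1 X14.000 Y18.667
G1 X10.700 Y17.300
G1 X9.333 Y14.000
G1 X10.700 Y10.700
G1 X14.000 Y9.333
G1 X17.300 Y10.700
G1 X18.667 Y14.000
; layer 5
G0 Z7.500
G0 X16.333 Y14.000
G1 X15.650 Y15.650
G1 X14.000 Y16.333
G1 X12.350 Y15.650
G1 X11.667 Y14.000
G1 X12.350 Y12.350
G1 X14.000 Y11.667
G1 X15.650 Y12.350
G1 X16.333 Y14.000
M2 ; end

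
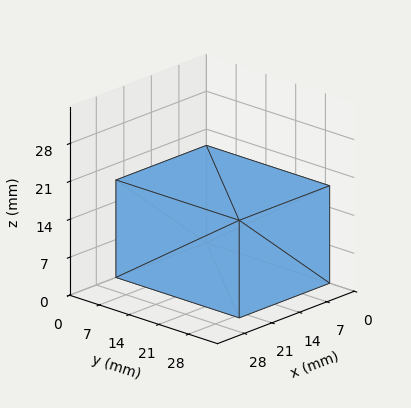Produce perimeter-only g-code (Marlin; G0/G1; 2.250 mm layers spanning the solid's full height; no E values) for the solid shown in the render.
Reading the render: the shape is a rectangular box, roughly 23 × 29 mm footprint and 18 mm tall (dimensions read to the nearest mm from the axis ticks). For the g-code, the solid's height is divided into equal slices at the stated Δz and each level perimeter traced with G1 moves after a G0 lift.

; perimeter-only toolpath
G21 ; units = mm
G90 ; absolute positioning
G28 ; home
; layer 1
G0 Z2.250
G0 X0.000 Y0.000
G1 X23.000 Y0.000
G1 X23.000 Y29.000
G1 X0.000 Y29.000
G1 X0.000 Y0.000
; layer 2
G0 Z4.500
G0 X0.000 Y0.000
G1 X23.000 Y0.000
G1 X23.000 Y29.000
G1 X0.000 Y29.000
G1 X0.000 Y0.000
; layer 3
G0 Z6.750
G0 X0.000 Y0.000
G1 X23.000 Y0.000
G1 X23.000 Y29.000
G1 X0.000 Y29.000
G1 X0.000 Y0.000
; layer 4
G0 Z9.000
G0 X0.000 Y0.000
G1 X23.000 Y0.000
G1 X23.000 Y29.000
G1 X0.000 Y29.000
G1 X0.000 Y0.000
; layer 5
G0 Z11.250
G0 X0.000 Y0.000
G1 X23.000 Y0.000
G1 X23.000 Y29.000
G1 X0.000 Y29.000
G1 X0.000 Y0.000
; layer 6
G0 Z13.500
G0 X0.000 Y0.000
G1 X23.000 Y0.000
G1 X23.000 Y29.000
G1 X0.000 Y29.000
G1 X0.000 Y0.000
; layer 7
G0 Z15.750
G0 X0.000 Y0.000
G1 X23.000 Y0.000
G1 X23.000 Y29.000
G1 X0.000 Y29.000
G1 X0.000 Y0.000
; layer 8
G0 Z18.000
G0 X0.000 Y0.000
G1 X23.000 Y0.000
G1 X23.000 Y29.000
G1 X0.000 Y29.000
G1 X0.000 Y0.000
M2 ; end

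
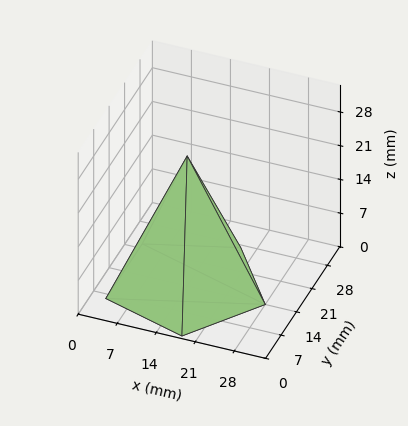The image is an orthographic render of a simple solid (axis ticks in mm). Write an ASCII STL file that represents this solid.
Reading the render: the shape is a regular 5-sided pyramid, base circumscribed radius ≈ 14 mm, apex at z ≈ 27 mm (dimensions read to the nearest mm from the axis ticks). For the STL, each face is triangulated and given an outward normal.

solid part
  facet normal 0.0000 0.0000 -1.0000
    outer loop
      vertex 2.67 22.23 0.00
      vertex 18.33 27.31 0.00
      vertex 28.00 14.00 0.00
    endloop
  endfacet
  facet normal 0.0000 0.0000 -1.0000
    outer loop
      vertex 2.67 5.77 0.00
      vertex 2.67 22.23 0.00
      vertex 28.00 14.00 0.00
    endloop
  endfacet
  facet normal 0.0000 0.0000 -1.0000
    outer loop
      vertex 18.33 0.69 0.00
      vertex 2.67 5.77 0.00
      vertex 28.00 14.00 0.00
    endloop
  endfacet
  facet normal 0.7460 0.5420 0.3868
    outer loop
      vertex 28.00 14.00 0.00
      vertex 18.33 27.31 0.00
      vertex 14.00 14.00 27.00
    endloop
  endfacet
  facet normal -0.2845 0.8772 0.3868
    outer loop
      vertex 18.33 27.31 0.00
      vertex 2.67 22.23 0.00
      vertex 14.00 14.00 27.00
    endloop
  endfacet
  facet normal -0.9221 0.0000 0.3869
    outer loop
      vertex 2.67 22.23 0.00
      vertex 2.67 5.77 0.00
      vertex 14.00 14.00 27.00
    endloop
  endfacet
  facet normal -0.2845 -0.8772 0.3868
    outer loop
      vertex 2.67 5.77 0.00
      vertex 18.33 0.69 0.00
      vertex 14.00 14.00 27.00
    endloop
  endfacet
  facet normal 0.7460 -0.5420 0.3868
    outer loop
      vertex 18.33 0.69 0.00
      vertex 28.00 14.00 0.00
      vertex 14.00 14.00 27.00
    endloop
  endfacet
endsolid part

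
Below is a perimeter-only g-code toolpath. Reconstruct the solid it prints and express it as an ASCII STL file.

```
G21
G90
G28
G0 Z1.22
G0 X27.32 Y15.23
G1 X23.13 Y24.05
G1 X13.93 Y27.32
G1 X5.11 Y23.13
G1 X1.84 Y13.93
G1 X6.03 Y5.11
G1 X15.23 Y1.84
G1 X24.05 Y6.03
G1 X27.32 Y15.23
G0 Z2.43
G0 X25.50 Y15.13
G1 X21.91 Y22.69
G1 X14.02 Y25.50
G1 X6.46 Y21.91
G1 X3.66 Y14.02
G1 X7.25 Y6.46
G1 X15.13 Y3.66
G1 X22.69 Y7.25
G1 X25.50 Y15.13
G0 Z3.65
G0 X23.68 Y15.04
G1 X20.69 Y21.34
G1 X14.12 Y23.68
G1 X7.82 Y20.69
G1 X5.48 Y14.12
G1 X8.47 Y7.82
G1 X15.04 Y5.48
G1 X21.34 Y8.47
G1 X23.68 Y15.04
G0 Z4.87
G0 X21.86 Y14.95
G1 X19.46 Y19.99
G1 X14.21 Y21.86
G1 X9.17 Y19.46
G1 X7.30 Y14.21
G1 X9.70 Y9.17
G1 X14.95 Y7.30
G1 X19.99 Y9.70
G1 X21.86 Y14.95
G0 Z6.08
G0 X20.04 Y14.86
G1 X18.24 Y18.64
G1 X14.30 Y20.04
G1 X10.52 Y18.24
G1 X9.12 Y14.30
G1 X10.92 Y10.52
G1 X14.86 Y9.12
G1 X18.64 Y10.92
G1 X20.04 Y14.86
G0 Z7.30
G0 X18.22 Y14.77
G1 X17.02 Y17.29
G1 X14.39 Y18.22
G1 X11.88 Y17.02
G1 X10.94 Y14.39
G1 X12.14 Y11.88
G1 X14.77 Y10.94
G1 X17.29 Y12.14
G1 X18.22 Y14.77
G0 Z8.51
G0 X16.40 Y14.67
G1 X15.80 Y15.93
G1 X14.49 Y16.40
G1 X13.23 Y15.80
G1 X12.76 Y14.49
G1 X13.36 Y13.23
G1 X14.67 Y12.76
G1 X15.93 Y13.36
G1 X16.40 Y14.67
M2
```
solid part
  facet normal 0.0000 0.0000 -1.0000
    outer loop
      vertex 13.84 29.14 0.00
      vertex 24.35 25.40 0.00
      vertex 29.14 15.32 0.00
    endloop
  endfacet
  facet normal 0.0000 0.0000 -1.0000
    outer loop
      vertex 3.76 24.35 0.00
      vertex 13.84 29.14 0.00
      vertex 29.14 15.32 0.00
    endloop
  endfacet
  facet normal 0.0000 0.0000 -1.0000
    outer loop
      vertex 0.02 13.84 0.00
      vertex 3.76 24.35 0.00
      vertex 29.14 15.32 0.00
    endloop
  endfacet
  facet normal 0.0000 0.0000 -1.0000
    outer loop
      vertex 4.81 3.76 0.00
      vertex 0.02 13.84 0.00
      vertex 29.14 15.32 0.00
    endloop
  endfacet
  facet normal 0.0000 0.0000 -1.0000
    outer loop
      vertex 15.32 0.02 0.00
      vertex 4.81 3.76 0.00
      vertex 29.14 15.32 0.00
    endloop
  endfacet
  facet normal 0.0000 0.0000 -1.0000
    outer loop
      vertex 25.40 4.81 0.00
      vertex 15.32 0.02 0.00
      vertex 29.14 15.32 0.00
    endloop
  endfacet
  facet normal 0.5289 0.2513 0.8106
    outer loop
      vertex 29.14 15.32 0.00
      vertex 24.35 25.40 0.00
      vertex 14.58 14.58 9.73
    endloop
  endfacet
  facet normal 0.1963 0.5517 0.8106
    outer loop
      vertex 24.35 25.40 0.00
      vertex 13.84 29.14 0.00
      vertex 14.58 14.58 9.73
    endloop
  endfacet
  facet normal -0.2513 0.5289 0.8106
    outer loop
      vertex 13.84 29.14 0.00
      vertex 3.76 24.35 0.00
      vertex 14.58 14.58 9.73
    endloop
  endfacet
  facet normal -0.5517 0.1963 0.8106
    outer loop
      vertex 3.76 24.35 0.00
      vertex 0.02 13.84 0.00
      vertex 14.58 14.58 9.73
    endloop
  endfacet
  facet normal -0.5289 -0.2513 0.8106
    outer loop
      vertex 0.02 13.84 0.00
      vertex 4.81 3.76 0.00
      vertex 14.58 14.58 9.73
    endloop
  endfacet
  facet normal -0.1963 -0.5517 0.8106
    outer loop
      vertex 4.81 3.76 0.00
      vertex 15.32 0.02 0.00
      vertex 14.58 14.58 9.73
    endloop
  endfacet
  facet normal 0.2513 -0.5289 0.8106
    outer loop
      vertex 15.32 0.02 0.00
      vertex 25.40 4.81 0.00
      vertex 14.58 14.58 9.73
    endloop
  endfacet
  facet normal 0.5517 -0.1963 0.8106
    outer loop
      vertex 25.40 4.81 0.00
      vertex 29.14 15.32 0.00
      vertex 14.58 14.58 9.73
    endloop
  endfacet
endsolid part

The G0 Z moves step by Δz≈1.22 mm. The G1 loops shrink linearly with z, so the solid tapers from its base footprint up to z≈9.73. Closing with a flat bottom cap and the tapered top and triangulating gives 14 facets — a regular 8-sided pyramid, base circumscribed radius ≈ 14.6 mm, apex at z ≈ 9.73 mm.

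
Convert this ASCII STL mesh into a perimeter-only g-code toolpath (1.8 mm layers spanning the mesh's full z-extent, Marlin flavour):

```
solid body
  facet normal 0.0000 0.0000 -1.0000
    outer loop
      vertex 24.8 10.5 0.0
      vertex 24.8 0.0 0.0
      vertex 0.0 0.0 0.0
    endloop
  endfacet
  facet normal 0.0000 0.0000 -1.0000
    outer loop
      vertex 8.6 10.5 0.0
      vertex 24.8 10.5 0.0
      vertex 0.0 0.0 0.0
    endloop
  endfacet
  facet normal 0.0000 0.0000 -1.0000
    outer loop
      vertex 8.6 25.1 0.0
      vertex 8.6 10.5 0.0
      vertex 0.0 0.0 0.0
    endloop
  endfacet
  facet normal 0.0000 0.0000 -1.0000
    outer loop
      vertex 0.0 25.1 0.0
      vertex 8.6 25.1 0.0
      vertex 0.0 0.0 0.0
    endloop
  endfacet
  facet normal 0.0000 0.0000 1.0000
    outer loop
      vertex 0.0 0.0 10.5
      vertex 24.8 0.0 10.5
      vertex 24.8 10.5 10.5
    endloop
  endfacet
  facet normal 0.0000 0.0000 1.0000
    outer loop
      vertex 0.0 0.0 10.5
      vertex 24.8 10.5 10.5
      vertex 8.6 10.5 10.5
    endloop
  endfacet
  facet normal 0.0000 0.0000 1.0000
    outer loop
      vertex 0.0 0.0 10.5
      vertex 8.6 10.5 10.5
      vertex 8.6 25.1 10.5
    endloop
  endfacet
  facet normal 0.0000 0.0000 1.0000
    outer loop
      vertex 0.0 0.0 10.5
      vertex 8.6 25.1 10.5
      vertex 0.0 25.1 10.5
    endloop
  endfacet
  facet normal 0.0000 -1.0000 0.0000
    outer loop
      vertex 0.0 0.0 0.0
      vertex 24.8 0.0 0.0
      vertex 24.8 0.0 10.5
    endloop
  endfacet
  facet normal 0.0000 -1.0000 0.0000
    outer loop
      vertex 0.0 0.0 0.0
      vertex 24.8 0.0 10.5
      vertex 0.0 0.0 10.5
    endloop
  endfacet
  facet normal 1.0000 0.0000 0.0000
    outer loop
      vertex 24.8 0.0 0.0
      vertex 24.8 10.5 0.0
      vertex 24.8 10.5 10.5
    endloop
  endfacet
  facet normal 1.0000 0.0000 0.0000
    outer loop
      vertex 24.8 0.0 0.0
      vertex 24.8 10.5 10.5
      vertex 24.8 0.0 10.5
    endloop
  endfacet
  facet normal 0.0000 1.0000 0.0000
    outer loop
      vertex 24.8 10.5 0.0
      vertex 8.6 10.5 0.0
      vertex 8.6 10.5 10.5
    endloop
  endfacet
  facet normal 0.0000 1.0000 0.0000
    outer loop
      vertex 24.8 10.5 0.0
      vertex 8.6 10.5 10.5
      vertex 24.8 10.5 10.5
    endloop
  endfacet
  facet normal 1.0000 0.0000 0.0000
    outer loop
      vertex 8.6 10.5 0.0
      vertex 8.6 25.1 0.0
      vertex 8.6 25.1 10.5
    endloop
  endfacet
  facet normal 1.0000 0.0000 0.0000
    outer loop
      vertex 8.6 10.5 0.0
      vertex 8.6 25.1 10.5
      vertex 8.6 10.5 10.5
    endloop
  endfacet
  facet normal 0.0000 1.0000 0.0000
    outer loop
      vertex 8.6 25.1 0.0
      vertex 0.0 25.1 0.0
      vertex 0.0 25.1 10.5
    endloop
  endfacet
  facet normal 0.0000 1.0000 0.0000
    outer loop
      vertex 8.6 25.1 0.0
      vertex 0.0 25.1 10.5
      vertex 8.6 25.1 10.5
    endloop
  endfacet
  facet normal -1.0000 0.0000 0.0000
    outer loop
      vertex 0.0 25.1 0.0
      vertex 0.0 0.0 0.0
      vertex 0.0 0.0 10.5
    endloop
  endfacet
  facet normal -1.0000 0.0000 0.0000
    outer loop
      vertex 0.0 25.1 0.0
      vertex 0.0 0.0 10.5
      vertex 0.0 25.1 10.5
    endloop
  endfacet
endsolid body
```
; perimeter-only toolpath
G21 ; units = mm
G90 ; absolute positioning
G28 ; home
; layer 1
G0 Z1.8
G0 X0.0 Y0.0
G1 X24.8 Y0.0
G1 X24.8 Y10.5
G1 X8.6 Y10.5
G1 X8.6 Y25.1
G1 X0.0 Y25.1
G1 X0.0 Y0.0
; layer 2
G0 Z3.5
G0 X0.0 Y0.0
G1 X24.8 Y0.0
G1 X24.8 Y10.5
G1 X8.6 Y10.5
G1 X8.6 Y25.1
G1 X0.0 Y25.1
G1 X0.0 Y0.0
; layer 3
G0 Z5.2
G0 X0.0 Y0.0
G1 X24.8 Y0.0
G1 X24.8 Y10.5
G1 X8.6 Y10.5
G1 X8.6 Y25.1
G1 X0.0 Y25.1
G1 X0.0 Y0.0
; layer 4
G0 Z7.0
G0 X0.0 Y0.0
G1 X24.8 Y0.0
G1 X24.8 Y10.5
G1 X8.6 Y10.5
G1 X8.6 Y25.1
G1 X0.0 Y25.1
G1 X0.0 Y0.0
; layer 5
G0 Z8.8
G0 X0.0 Y0.0
G1 X24.8 Y0.0
G1 X24.8 Y10.5
G1 X8.6 Y10.5
G1 X8.6 Y25.1
G1 X0.0 Y25.1
G1 X0.0 Y0.0
; layer 6
G0 Z10.5
G0 X0.0 Y0.0
G1 X24.8 Y0.0
G1 X24.8 Y10.5
G1 X8.6 Y10.5
G1 X8.6 Y25.1
G1 X0.0 Y25.1
G1 X0.0 Y0.0
M2 ; end

The solid is an L-shaped prism: outer 24.8 × 25.1 mm, arm thicknesses ≈ 10.5 mm (horizontal) and 8.6 mm (vertical), extruded 10.5 mm in z. Slicing at Δz = 1.8 mm — 6 equal slices spanning the solid's height, so layer i sits at z = i·h/6 — gives 6 non-empty perimeters. Each is a 6-segment closed polygon; G0 lifts to the layer z and rapids to the start vertex, then G1 traces the edges.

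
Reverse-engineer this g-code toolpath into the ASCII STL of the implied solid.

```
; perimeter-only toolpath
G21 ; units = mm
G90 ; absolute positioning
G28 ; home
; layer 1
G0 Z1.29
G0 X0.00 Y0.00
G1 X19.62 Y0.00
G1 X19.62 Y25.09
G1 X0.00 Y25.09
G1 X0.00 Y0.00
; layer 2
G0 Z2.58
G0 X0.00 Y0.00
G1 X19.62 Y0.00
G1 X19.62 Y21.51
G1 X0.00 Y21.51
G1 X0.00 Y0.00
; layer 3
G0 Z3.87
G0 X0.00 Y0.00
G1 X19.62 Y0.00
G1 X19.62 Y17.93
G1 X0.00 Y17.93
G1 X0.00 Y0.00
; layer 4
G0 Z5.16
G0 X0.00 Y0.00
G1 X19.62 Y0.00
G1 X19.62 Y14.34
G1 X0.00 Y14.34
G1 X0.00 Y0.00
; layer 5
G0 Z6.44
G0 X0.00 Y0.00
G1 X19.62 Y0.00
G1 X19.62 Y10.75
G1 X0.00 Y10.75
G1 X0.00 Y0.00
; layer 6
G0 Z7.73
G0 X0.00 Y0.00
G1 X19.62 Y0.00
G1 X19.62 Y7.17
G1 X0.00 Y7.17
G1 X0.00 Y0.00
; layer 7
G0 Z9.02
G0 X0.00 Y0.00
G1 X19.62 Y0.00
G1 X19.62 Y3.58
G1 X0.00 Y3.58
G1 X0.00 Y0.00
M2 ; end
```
solid part
  facet normal 0.0000 0.0000 -1.0000
    outer loop
      vertex 19.62 28.68 0.00
      vertex 19.62 0.00 0.00
      vertex 0.00 0.00 0.00
    endloop
  endfacet
  facet normal 0.0000 0.0000 -1.0000
    outer loop
      vertex 0.00 28.68 0.00
      vertex 19.62 28.68 0.00
      vertex 0.00 0.00 0.00
    endloop
  endfacet
  facet normal 0.0000 -1.0000 0.0000
    outer loop
      vertex 0.00 0.00 0.00
      vertex 19.62 0.00 0.00
      vertex 19.62 0.00 10.31
    endloop
  endfacet
  facet normal 0.0000 -1.0000 0.0000
    outer loop
      vertex 0.00 0.00 0.00
      vertex 19.62 0.00 10.31
      vertex 0.00 0.00 10.31
    endloop
  endfacet
  facet normal 0.0000 0.3383 0.9410
    outer loop
      vertex 0.00 0.00 10.31
      vertex 19.62 0.00 10.31
      vertex 19.62 28.68 0.00
    endloop
  endfacet
  facet normal 0.0000 0.3383 0.9410
    outer loop
      vertex 0.00 0.00 10.31
      vertex 19.62 28.68 0.00
      vertex 0.00 28.68 0.00
    endloop
  endfacet
  facet normal -1.0000 0.0000 0.0000
    outer loop
      vertex 0.00 0.00 10.31
      vertex 0.00 28.68 0.00
      vertex 0.00 0.00 0.00
    endloop
  endfacet
  facet normal 1.0000 0.0000 0.0000
    outer loop
      vertex 19.62 0.00 0.00
      vertex 19.62 28.68 0.00
      vertex 19.62 0.00 10.31
    endloop
  endfacet
endsolid part

The G0 Z moves step by Δz≈1.29 mm. The G1 loops shrink linearly with z, so the solid tapers from its base footprint up to z≈10.3. Closing with a flat bottom cap and the tapered top and triangulating gives 8 facets — a wedge (ramp): 19.6 × 28.7 mm base, rising to 10.3 mm along the y=0 edge and sloping linearly to z=0 at y=28.7.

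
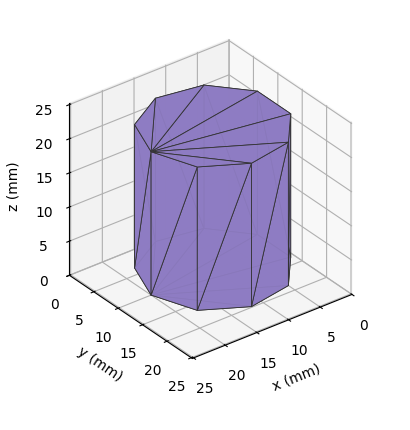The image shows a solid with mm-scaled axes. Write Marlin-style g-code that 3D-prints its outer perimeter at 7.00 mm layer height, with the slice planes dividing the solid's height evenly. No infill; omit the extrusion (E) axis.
Reading the render: the shape is a regular 9-sided prism (a cylinder approximated with 9 flat sides), circumscribed radius ≈ 10 mm, height ≈ 21 mm (dimensions read to the nearest mm from the axis ticks). For the g-code, the solid's height is divided into equal slices at the stated Δz and each level perimeter traced with G1 moves after a G0 lift.

; perimeter-only toolpath
G21 ; units = mm
G90 ; absolute positioning
G28 ; home
; layer 1
G0 Z7.00
G0 X20.00 Y10.00
G1 X17.66 Y16.43
G1 X11.74 Y19.85
G1 X5.00 Y18.66
G1 X0.60 Y13.42
G1 X0.60 Y6.58
G1 X5.00 Y1.34
G1 X11.74 Y0.15
G1 X17.66 Y3.57
G1 X20.00 Y10.00
; layer 2
G0 Z14.00
G0 X20.00 Y10.00
G1 X17.66 Y16.43
G1 X11.74 Y19.85
G1 X5.00 Y18.66
G1 X0.60 Y13.42
G1 X0.60 Y6.58
G1 X5.00 Y1.34
G1 X11.74 Y0.15
G1 X17.66 Y3.57
G1 X20.00 Y10.00
; layer 3
G0 Z21.00
G0 X20.00 Y10.00
G1 X17.66 Y16.43
G1 X11.74 Y19.85
G1 X5.00 Y18.66
G1 X0.60 Y13.42
G1 X0.60 Y6.58
G1 X5.00 Y1.34
G1 X11.74 Y0.15
G1 X17.66 Y3.57
G1 X20.00 Y10.00
M2 ; end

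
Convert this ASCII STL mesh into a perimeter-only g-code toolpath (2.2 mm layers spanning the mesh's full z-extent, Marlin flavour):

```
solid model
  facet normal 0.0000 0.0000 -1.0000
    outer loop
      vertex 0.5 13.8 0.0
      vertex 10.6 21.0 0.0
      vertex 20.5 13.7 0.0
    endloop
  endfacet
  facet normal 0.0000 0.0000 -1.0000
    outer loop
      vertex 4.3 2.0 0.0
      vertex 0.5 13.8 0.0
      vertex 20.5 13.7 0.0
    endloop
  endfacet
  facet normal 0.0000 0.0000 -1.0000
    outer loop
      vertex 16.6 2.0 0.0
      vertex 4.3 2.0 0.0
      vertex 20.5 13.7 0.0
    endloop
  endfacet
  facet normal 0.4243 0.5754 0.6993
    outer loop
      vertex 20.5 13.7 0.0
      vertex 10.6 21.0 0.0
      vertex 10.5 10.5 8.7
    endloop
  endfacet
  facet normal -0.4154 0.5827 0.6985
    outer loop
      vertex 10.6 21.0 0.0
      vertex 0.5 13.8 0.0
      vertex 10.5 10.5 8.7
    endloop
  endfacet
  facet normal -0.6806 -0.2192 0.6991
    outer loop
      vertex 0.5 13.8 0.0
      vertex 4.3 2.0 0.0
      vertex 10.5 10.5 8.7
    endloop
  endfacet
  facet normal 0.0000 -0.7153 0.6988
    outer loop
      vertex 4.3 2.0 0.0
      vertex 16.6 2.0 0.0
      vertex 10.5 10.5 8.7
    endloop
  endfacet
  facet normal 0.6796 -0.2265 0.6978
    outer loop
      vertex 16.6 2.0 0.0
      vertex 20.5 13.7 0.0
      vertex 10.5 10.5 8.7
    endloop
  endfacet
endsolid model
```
; perimeter-only toolpath
G21 ; units = mm
G90 ; absolute positioning
G28 ; home
; layer 1
G0 Z2.2
G0 X18.0 Y12.9
G1 X10.6 Y18.4
G1 X3.0 Y13.0
G1 X5.8 Y4.1
G1 X15.1 Y4.1
G1 X18.0 Y12.9
; layer 2
G0 Z4.3
G0 X15.5 Y12.1
G1 X10.6 Y15.8
G1 X5.5 Y12.2
G1 X7.4 Y6.2
G1 X13.6 Y6.2
G1 X15.5 Y12.1
; layer 3
G0 Z6.5
G0 X13.0 Y11.3
G1 X10.5 Y13.1
G1 X8.0 Y11.3
G1 X8.9 Y8.4
G1 X12.0 Y8.4
G1 X13.0 Y11.3
M2 ; end

The solid is a regular 5-sided pyramid, base circumscribed radius ≈ 10.5 mm, apex at z ≈ 8.7 mm. Slicing at Δz = 2.2 mm — 4 equal slices spanning the solid's height, so layer i sits at z = i·h/4 — gives 3 non-empty perimeters. Each is a 5-segment closed polygon; G0 lifts to the layer z and rapids to the start vertex, then G1 traces the edges. The cross-section shrinks linearly with z (the slice at the apex is degenerate and omitted).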